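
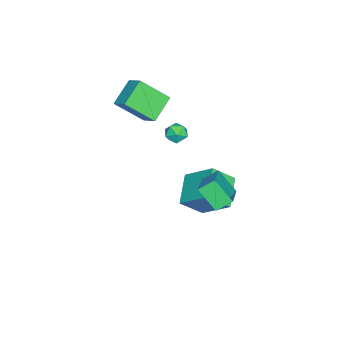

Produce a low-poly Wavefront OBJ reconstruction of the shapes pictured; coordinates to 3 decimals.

v -2.547 -3.008 2.787
v -3.828 -2.68 3.595
v -2.993 -1.666 1.533
v -4.275 -1.338 2.341
v -1.965 -2.242 3.399
v -3.247 -1.914 4.207
v -2.412 -0.9 2.145
v -3.693 -0.572 2.953
v -2.264 0.718 2.076
v -1.898 0.668 2.587
v -1.682 0.032 1.593
v -1.316 -0.018 2.104
v -1.907 -0.238 2.116
v -2.267 0.186 2.415
v -1.313 0.514 1.765
v -1.673 0.938 2.064
v -1.311 0.542 2.395
v -1.678 0.077 2.612
v -1.902 0.623 1.568
v -2.269 0.158 1.785
v -0.144 2.906 1.406
v 1.564 3.24 2.263
v 0.165 3.864 0.418
v 1.873 4.197 1.275
v 0.247 2.243 0.885
v 1.955 2.576 1.742
v 0.556 3.2 -0.103
v 2.264 3.534 0.754
v -3.392 1.422 -2.893
v -3.073 2.886 -1.709
v -1.799 1.667 -3.625
v -1.48 3.131 -2.441
v -2.78 0.469 -1.879
v -2.461 1.933 -0.695
v -1.187 0.714 -2.611
v -0.868 2.178 -1.427
f 2 4 1
f 5 2 1
f 1 4 3
f 3 5 1
f 2 8 4
f 6 2 5
f 6 8 2
f 4 8 3
f 7 5 3
f 3 8 7
f 7 6 5
f 8 6 7
f 9 20 14
f 9 14 10
f 9 10 16
f 9 16 19
f 9 19 20
f 10 14 18
f 14 20 13
f 20 19 11
f 19 16 15
f 16 10 17
f 12 18 13
f 12 13 11
f 12 11 15
f 12 15 17
f 12 17 18
f 13 18 14
f 11 13 20
f 15 11 19
f 17 15 16
f 18 17 10
f 22 24 21
f 25 22 21
f 21 24 23
f 23 25 21
f 22 28 24
f 26 22 25
f 26 28 22
f 24 28 23
f 27 25 23
f 23 28 27
f 27 26 25
f 28 26 27
f 30 32 29
f 33 30 29
f 29 32 31
f 31 33 29
f 30 36 32
f 34 30 33
f 34 36 30
f 32 36 31
f 35 33 31
f 31 36 35
f 35 34 33
f 36 34 35



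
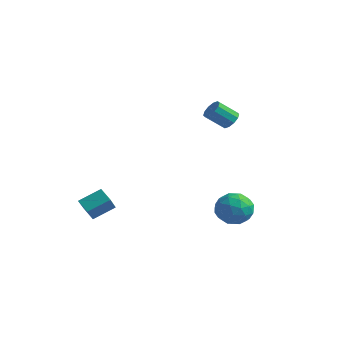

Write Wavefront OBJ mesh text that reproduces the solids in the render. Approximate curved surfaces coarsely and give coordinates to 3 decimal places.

v 0.843 1.471 1.261
v 1.331 1.142 1.305
v 0.745 0.38 2.104
v 0.257 0.709 2.059
v 1.345 1.401 1.562
v 0.759 0.638 2.361
v 1.168 1.686 1.704
v 0.582 0.924 2.503
v 0.866 1.889 1.676
v 0.28 1.127 2.475
v 0.556 1.933 1.49
v -0.03 1.17 2.289
v 0.355 1.8 1.216
v -0.231 1.038 2.015
v 0.341 1.542 0.959
v -0.245 0.779 1.758
v 0.518 1.256 0.817
v -0.068 0.494 1.616
v 0.82 1.053 0.845
v 0.234 0.291 1.644
v 1.13 1.01 1.031
v 0.544 0.247 1.83
v 2.221 -0.719 -2.787
v 2.764 0.117 -2.947
v 3.276 -1.577 -3.693
v 3.819 -0.741 -3.853
v 3.789 -1.155 -2.932
v 3.137 -0.625 -2.373
v 2.903 -0.835 -4.267
v 2.251 -0.305 -3.708
v 3.185 0.045 -3.862
v 3.733 -0.152 -3.037
v 2.307 -1.308 -3.603
v 2.855 -1.505 -2.778
v 2.4 -0.226 -2.788
v 3.64 -1.234 -3.852
v 3.622 -1.478 -3.311
v 3.941 -0.986 -3.405
v 2.619 -0.662 -2.45
v 2.938 -0.17 -2.544
v 3.54 -0.918 -2.536
v 3.102 -1.29 -4.096
v 3.421 -0.798 -4.19
v 2.099 -0.474 -3.235
v 2.418 0.018 -3.329
v 2.5 -0.542 -4.104
v 2.967 0.223 -3.419
v 3.587 -0.281 -3.951
v 3.049 -0.336 -4.195
v 2.665 -0.025 -3.866
v 3.288 0.107 -2.935
v 3.908 -0.397 -3.467
v 3.891 -0.64 -2.926
v 3.508 -0.329 -2.597
v 3.536 0.065 -3.472
v 2.132 -1.063 -3.173
v 2.752 -1.567 -3.705
v 2.532 -1.131 -4.043
v 2.149 -0.82 -3.714
v 2.453 -1.179 -2.689
v 3.073 -1.683 -3.221
v 3.375 -1.435 -2.774
v 2.991 -1.124 -2.445
v 2.504 -1.525 -3.168
v -3.349 -3.775 -4.967
v -4.023 -3.725 -4.467
v -2.805 -2.766 -4.332
v -3.479 -2.717 -3.833
v -2.641 -4.823 -3.907
v -3.315 -4.774 -3.408
v -2.097 -3.815 -3.273
v -2.771 -3.765 -2.773
f 2 1 5
f 2 5 3
f 3 5 6
f 3 6 4
f 5 1 7
f 5 7 6
f 6 7 8
f 6 8 4
f 7 1 9
f 7 9 8
f 8 9 10
f 8 10 4
f 9 1 11
f 9 11 10
f 10 11 12
f 10 12 4
f 11 1 13
f 11 13 12
f 12 13 14
f 12 14 4
f 13 1 15
f 13 15 14
f 14 15 16
f 14 16 4
f 15 1 17
f 15 17 16
f 16 17 18
f 16 18 4
f 17 1 19
f 17 19 18
f 18 19 20
f 18 20 4
f 19 1 21
f 19 21 20
f 20 21 22
f 20 22 4
f 21 1 2
f 21 2 22
f 22 2 3
f 22 3 4
f 23 60 39
f 60 34 63
f 39 63 28
f 60 63 39
f 23 39 35
f 39 28 40
f 35 40 24
f 39 40 35
f 23 35 44
f 35 24 45
f 44 45 30
f 35 45 44
f 23 44 56
f 44 30 59
f 56 59 33
f 44 59 56
f 23 56 60
f 56 33 64
f 60 64 34
f 56 64 60
f 24 40 51
f 40 28 54
f 51 54 32
f 40 54 51
f 28 63 41
f 63 34 62
f 41 62 27
f 63 62 41
f 34 64 61
f 64 33 57
f 61 57 25
f 64 57 61
f 33 59 58
f 59 30 46
f 58 46 29
f 59 46 58
f 30 45 50
f 45 24 47
f 50 47 31
f 45 47 50
f 26 52 38
f 52 32 53
f 38 53 27
f 52 53 38
f 26 38 36
f 38 27 37
f 36 37 25
f 38 37 36
f 26 36 43
f 36 25 42
f 43 42 29
f 36 42 43
f 26 43 48
f 43 29 49
f 48 49 31
f 43 49 48
f 26 48 52
f 48 31 55
f 52 55 32
f 48 55 52
f 27 53 41
f 53 32 54
f 41 54 28
f 53 54 41
f 25 37 61
f 37 27 62
f 61 62 34
f 37 62 61
f 29 42 58
f 42 25 57
f 58 57 33
f 42 57 58
f 31 49 50
f 49 29 46
f 50 46 30
f 49 46 50
f 32 55 51
f 55 31 47
f 51 47 24
f 55 47 51
f 66 68 65
f 69 66 65
f 65 68 67
f 67 69 65
f 66 72 68
f 70 66 69
f 70 72 66
f 68 72 67
f 71 69 67
f 67 72 71
f 71 70 69
f 72 70 71



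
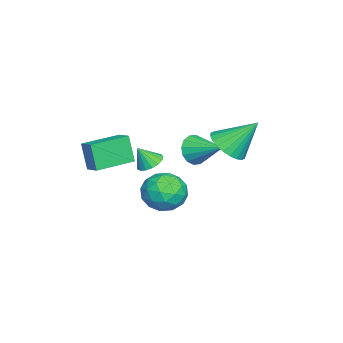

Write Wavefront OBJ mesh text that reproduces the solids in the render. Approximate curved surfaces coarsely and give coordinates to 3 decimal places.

v 0.014 2.724 0.985
v 0.661 2.175 1.569
v -0.214 4.016 2.455
v 0.915 2.427 1.386
v 1.032 2.725 1.142
v 0.993 3.022 0.875
v 0.806 3.274 0.624
v 0.498 3.442 0.428
v 0.116 3.501 0.317
v -0.281 3.441 0.308
v -0.634 3.272 0.402
v -0.888 3.02 0.585
v -1.004 2.723 0.829
v -0.966 2.425 1.096
v -0.778 2.173 1.347
v -0.47 2.005 1.543
v -0.088 1.946 1.654
v 0.309 2.006 1.663
v -2.316 0.747 -0.693
v -1.794 0.811 -1.386
v -1.584 2.193 -0.007
v -2.161 1.048 -1.494
v -2.569 1.205 -1.388
v -2.91 1.239 -1.096
v -3.092 1.141 -0.695
v -3.066 0.937 -0.294
v -2.838 0.683 -0
v -2.471 0.446 0.108
v -2.063 0.289 0.002
v -1.722 0.255 -0.29
v -1.54 0.353 -0.691
v -1.566 0.557 -1.091
v 2.353 -1.291 0.827
v 2.038 -1.627 2.17
v 2.877 -0.733 1.09
v 2.562 -1.068 2.433
v 3.738 -2.592 0.827
v 3.423 -2.927 2.17
v 4.262 -2.033 1.09
v 3.947 -2.369 2.433
v -0.209 0.782 -1.914
v 0.794 0.833 -1.384
v 0.246 -0.853 -2.616
v 1.249 -0.802 -2.086
v 0.294 -0.932 -1.485
v 0.013 0.079 -1.05
v 1.027 -0.099 -2.95
v 0.746 0.912 -2.515
v 1.558 0.289 -2.024
v 1.105 -0.226 -1.118
v -0.065 0.206 -2.882
v -0.518 -0.309 -1.976
v 0.253 0.952 -1.587
v 0.787 -0.972 -2.413
v 0.226 -1.048 -2.059
v 0.816 -1.018 -1.748
v -0.206 0.508 -1.391
v 0.383 0.538 -1.08
v 0.089 -0.499 -1.139
v 0.657 -0.558 -2.92
v 1.246 -0.528 -2.609
v 0.224 0.998 -2.252
v 0.814 1.028 -1.941
v 0.951 0.479 -2.861
v 1.291 0.661 -1.652
v 1.558 -0.3 -2.064
v 1.428 0.113 -2.572
v 1.263 0.707 -2.317
v 1.025 0.359 -1.119
v 1.292 -0.603 -1.532
v 0.731 -0.679 -1.179
v 0.566 -0.084 -0.924
v 1.474 0.039 -1.496
v -0.252 0.583 -2.468
v 0.015 -0.379 -2.881
v 0.474 0.064 -3.076
v 0.309 0.659 -2.821
v -0.518 0.28 -1.936
v -0.251 -0.681 -2.348
v -0.223 -0.727 -1.683
v -0.388 -0.133 -1.428
v -0.434 -0.059 -2.504
v -1.73 -1.204 -1.436
v -1.086 -0.929 -1.432
v -1.51 -1.736 -0.464
v -1.271 -0.704 -1.266
v -1.56 -0.593 -1.14
v -1.889 -0.622 -1.081
v -2.181 -0.784 -1.104
v -2.37 -1.043 -1.203
v -2.412 -1.338 -1.355
v -2.298 -1.603 -1.526
v -2.054 -1.776 -1.676
v -1.736 -1.818 -1.771
v -1.416 -1.72 -1.79
v -1.169 -1.503 -1.727
v -1.049 -1.218 -1.598
f 2 1 4
f 2 4 3
f 4 1 5
f 4 5 3
f 5 1 6
f 5 6 3
f 6 1 7
f 6 7 3
f 7 1 8
f 7 8 3
f 8 1 9
f 8 9 3
f 9 1 10
f 9 10 3
f 10 1 11
f 10 11 3
f 11 1 12
f 11 12 3
f 12 1 13
f 12 13 3
f 13 1 14
f 13 14 3
f 14 1 15
f 14 15 3
f 15 1 16
f 15 16 3
f 16 1 17
f 16 17 3
f 17 1 18
f 17 18 3
f 18 1 2
f 18 2 3
f 20 19 22
f 20 22 21
f 22 19 23
f 22 23 21
f 23 19 24
f 23 24 21
f 24 19 25
f 24 25 21
f 25 19 26
f 25 26 21
f 26 19 27
f 26 27 21
f 27 19 28
f 27 28 21
f 28 19 29
f 28 29 21
f 29 19 30
f 29 30 21
f 30 19 31
f 30 31 21
f 31 19 32
f 31 32 21
f 32 19 20
f 32 20 21
f 34 36 33
f 37 34 33
f 33 36 35
f 35 37 33
f 34 40 36
f 38 34 37
f 38 40 34
f 36 40 35
f 39 37 35
f 35 40 39
f 39 38 37
f 40 38 39
f 41 78 57
f 78 52 81
f 57 81 46
f 78 81 57
f 41 57 53
f 57 46 58
f 53 58 42
f 57 58 53
f 41 53 62
f 53 42 63
f 62 63 48
f 53 63 62
f 41 62 74
f 62 48 77
f 74 77 51
f 62 77 74
f 41 74 78
f 74 51 82
f 78 82 52
f 74 82 78
f 42 58 69
f 58 46 72
f 69 72 50
f 58 72 69
f 46 81 59
f 81 52 80
f 59 80 45
f 81 80 59
f 52 82 79
f 82 51 75
f 79 75 43
f 82 75 79
f 51 77 76
f 77 48 64
f 76 64 47
f 77 64 76
f 48 63 68
f 63 42 65
f 68 65 49
f 63 65 68
f 44 70 56
f 70 50 71
f 56 71 45
f 70 71 56
f 44 56 54
f 56 45 55
f 54 55 43
f 56 55 54
f 44 54 61
f 54 43 60
f 61 60 47
f 54 60 61
f 44 61 66
f 61 47 67
f 66 67 49
f 61 67 66
f 44 66 70
f 66 49 73
f 70 73 50
f 66 73 70
f 45 71 59
f 71 50 72
f 59 72 46
f 71 72 59
f 43 55 79
f 55 45 80
f 79 80 52
f 55 80 79
f 47 60 76
f 60 43 75
f 76 75 51
f 60 75 76
f 49 67 68
f 67 47 64
f 68 64 48
f 67 64 68
f 50 73 69
f 73 49 65
f 69 65 42
f 73 65 69
f 84 83 86
f 84 86 85
f 86 83 87
f 86 87 85
f 87 83 88
f 87 88 85
f 88 83 89
f 88 89 85
f 89 83 90
f 89 90 85
f 90 83 91
f 90 91 85
f 91 83 92
f 91 92 85
f 92 83 93
f 92 93 85
f 93 83 94
f 93 94 85
f 94 83 95
f 94 95 85
f 95 83 96
f 95 96 85
f 96 83 97
f 96 97 85
f 97 83 84
f 97 84 85



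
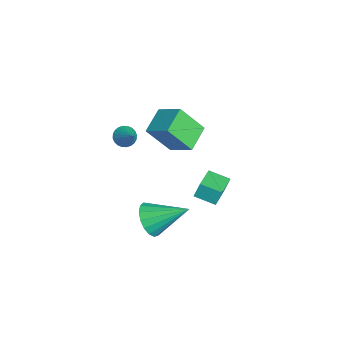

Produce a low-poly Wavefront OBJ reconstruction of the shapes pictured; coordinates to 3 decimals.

v -3.949 2.082 -1.292
v -4.034 0.836 0.346
v -2.899 3.016 -0.526
v -2.985 1.769 1.112
v -2.735 1.211 -1.892
v -2.821 -0.036 -0.254
v -1.686 2.144 -1.126
v -1.771 0.898 0.512
v 0.159 2.341 -2.152
v 0.068 2.672 -1.331
v 0.721 3.335 -2.489
v 0.629 3.666 -1.668
v 1.771 1.594 -1.672
v 1.679 1.925 -0.851
v 2.332 2.588 -2.009
v 2.241 2.919 -1.188
v -3.602 -1.004 -1.212
v -3.176 -0.985 -1.715
v -2.598 -0.696 -0.348
v -3.256 -0.741 -1.708
v -3.389 -0.536 -1.626
v -3.555 -0.403 -1.481
v -3.728 -0.361 -1.294
v -3.881 -0.417 -1.096
v -3.993 -0.562 -0.914
v -4.045 -0.775 -0.778
v -4.029 -1.022 -0.709
v -3.949 -1.266 -0.715
v -3.816 -1.471 -0.797
v -3.65 -1.604 -0.943
v -3.477 -1.646 -1.129
v -3.323 -1.59 -1.328
v -3.212 -1.445 -1.509
v -3.16 -1.232 -1.645
v 3.298 -0.827 -1.714
v 4.193 -1.261 -1.487
v 3.902 0.987 -0.626
v 4.277 -1.034 -1.912
v 4.137 -0.76 -2.291
v 3.804 -0.502 -2.537
v 3.356 -0.318 -2.596
v 2.894 -0.251 -2.452
v 2.525 -0.315 -2.139
v 2.333 -0.497 -1.729
v 2.362 -0.755 -1.315
v 2.606 -1.029 -0.993
v 3.008 -1.257 -0.836
v 3.477 -1.387 -0.88
v 3.904 -1.388 -1.115
f 2 4 1
f 5 2 1
f 1 4 3
f 3 5 1
f 2 8 4
f 6 2 5
f 6 8 2
f 4 8 3
f 7 5 3
f 3 8 7
f 7 6 5
f 8 6 7
f 10 12 9
f 13 10 9
f 9 12 11
f 11 13 9
f 10 16 12
f 14 10 13
f 14 16 10
f 12 16 11
f 15 13 11
f 11 16 15
f 15 14 13
f 16 14 15
f 18 17 20
f 18 20 19
f 20 17 21
f 20 21 19
f 21 17 22
f 21 22 19
f 22 17 23
f 22 23 19
f 23 17 24
f 23 24 19
f 24 17 25
f 24 25 19
f 25 17 26
f 25 26 19
f 26 17 27
f 26 27 19
f 27 17 28
f 27 28 19
f 28 17 29
f 28 29 19
f 29 17 30
f 29 30 19
f 30 17 31
f 30 31 19
f 31 17 32
f 31 32 19
f 32 17 33
f 32 33 19
f 33 17 34
f 33 34 19
f 34 17 18
f 34 18 19
f 36 35 38
f 36 38 37
f 38 35 39
f 38 39 37
f 39 35 40
f 39 40 37
f 40 35 41
f 40 41 37
f 41 35 42
f 41 42 37
f 42 35 43
f 42 43 37
f 43 35 44
f 43 44 37
f 44 35 45
f 44 45 37
f 45 35 46
f 45 46 37
f 46 35 47
f 46 47 37
f 47 35 48
f 47 48 37
f 48 35 49
f 48 49 37
f 49 35 36
f 49 36 37



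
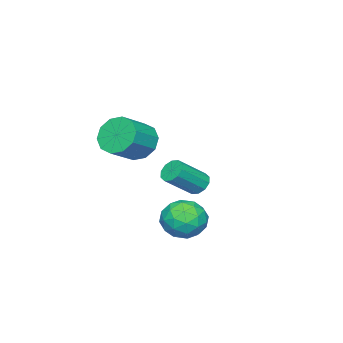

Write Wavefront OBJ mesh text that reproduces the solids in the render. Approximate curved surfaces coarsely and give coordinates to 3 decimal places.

v -3.314 -2.231 -3.478
v -2.904 -2.325 -3.986
v -1.636 -2.942 -2.851
v -2.046 -2.849 -2.342
v -2.846 -1.946 -3.845
v -1.578 -2.564 -2.71
v -2.966 -1.677 -3.564
v -1.699 -2.294 -2.429
v -3.22 -1.619 -3.25
v -1.952 -2.237 -2.114
v -3.509 -1.795 -3.022
v -2.242 -2.413 -1.887
v -3.724 -2.138 -2.969
v -2.456 -2.755 -1.834
v -3.782 -2.516 -3.11
v -2.514 -3.134 -1.975
v -3.661 -2.786 -3.391
v -2.394 -3.403 -2.256
v -3.408 -2.843 -3.706
v -2.14 -3.461 -2.57
v -3.118 -2.667 -3.933
v -1.851 -3.285 -2.798
v 0.699 0.083 -2.746
v 1.608 -0.336 -3.213
v -0.288 -0.564 -4.087
v 0.621 -0.983 -4.554
v 0.237 -1.41 -3.611
v 0.847 -1.01 -2.782
v 0.473 0.11 -4.518
v 1.083 0.51 -3.689
v 1.468 -0.319 -4.308
v 1.322 -1.259 -3.747
v -0.002 0.359 -3.553
v -0.148 -0.581 -2.992
v 1.24 -0.069 -2.862
v 0.08 -0.831 -4.438
v -0.145 -1.082 -3.884
v 0.389 -1.328 -4.158
v 0.793 -0.466 -2.609
v 1.327 -0.712 -2.883
v 0.522 -1.344 -3.117
v -0.007 -0.188 -4.417
v 0.527 -0.434 -4.691
v 0.931 0.428 -3.142
v 1.465 0.182 -3.416
v 0.798 0.444 -4.183
v 1.692 -0.306 -3.779
v 1.112 -0.686 -4.568
v 1.025 -0.044 -4.547
v 1.383 0.191 -4.06
v 1.606 -0.858 -3.45
v 1.027 -1.239 -4.238
v 0.801 -1.49 -3.684
v 1.159 -1.255 -3.197
v 1.524 -0.848 -4.093
v 0.293 0.339 -3.062
v -0.286 -0.042 -3.85
v 0.161 0.355 -4.103
v 0.519 0.59 -3.616
v 0.208 -0.214 -2.732
v -0.372 -0.594 -3.521
v -0.063 -1.091 -3.24
v 0.295 -0.856 -2.753
v -0.204 -0.052 -3.207
v 1.437 -2.188 0.771
v 1.965 -2.113 -0.087
v 3.29 -2.316 0.711
v 2.763 -2.392 1.569
v 1.907 -1.54 0.155
v 3.233 -1.744 0.953
v 1.67 -1.215 0.633
v 2.996 -1.419 1.43
v 1.344 -1.262 1.163
v 2.669 -1.465 1.96
v 1.054 -1.662 1.544
v 2.379 -1.866 2.341
v 0.91 -2.264 1.629
v 2.235 -2.467 2.427
v 0.967 -2.836 1.387
v 2.293 -3.04 2.185
v 1.204 -3.161 0.91
v 2.53 -3.365 1.707
v 1.531 -3.115 0.38
v 2.856 -3.318 1.177
v 1.821 -2.714 -0.001
v 3.146 -2.918 0.796
f 2 1 5
f 2 5 3
f 3 5 6
f 3 6 4
f 5 1 7
f 5 7 6
f 6 7 8
f 6 8 4
f 7 1 9
f 7 9 8
f 8 9 10
f 8 10 4
f 9 1 11
f 9 11 10
f 10 11 12
f 10 12 4
f 11 1 13
f 11 13 12
f 12 13 14
f 12 14 4
f 13 1 15
f 13 15 14
f 14 15 16
f 14 16 4
f 15 1 17
f 15 17 16
f 16 17 18
f 16 18 4
f 17 1 19
f 17 19 18
f 18 19 20
f 18 20 4
f 19 1 21
f 19 21 20
f 20 21 22
f 20 22 4
f 21 1 2
f 21 2 22
f 22 2 3
f 22 3 4
f 23 60 39
f 60 34 63
f 39 63 28
f 60 63 39
f 23 39 35
f 39 28 40
f 35 40 24
f 39 40 35
f 23 35 44
f 35 24 45
f 44 45 30
f 35 45 44
f 23 44 56
f 44 30 59
f 56 59 33
f 44 59 56
f 23 56 60
f 56 33 64
f 60 64 34
f 56 64 60
f 24 40 51
f 40 28 54
f 51 54 32
f 40 54 51
f 28 63 41
f 63 34 62
f 41 62 27
f 63 62 41
f 34 64 61
f 64 33 57
f 61 57 25
f 64 57 61
f 33 59 58
f 59 30 46
f 58 46 29
f 59 46 58
f 30 45 50
f 45 24 47
f 50 47 31
f 45 47 50
f 26 52 38
f 52 32 53
f 38 53 27
f 52 53 38
f 26 38 36
f 38 27 37
f 36 37 25
f 38 37 36
f 26 36 43
f 36 25 42
f 43 42 29
f 36 42 43
f 26 43 48
f 43 29 49
f 48 49 31
f 43 49 48
f 26 48 52
f 48 31 55
f 52 55 32
f 48 55 52
f 27 53 41
f 53 32 54
f 41 54 28
f 53 54 41
f 25 37 61
f 37 27 62
f 61 62 34
f 37 62 61
f 29 42 58
f 42 25 57
f 58 57 33
f 42 57 58
f 31 49 50
f 49 29 46
f 50 46 30
f 49 46 50
f 32 55 51
f 55 31 47
f 51 47 24
f 55 47 51
f 66 65 69
f 66 69 67
f 67 69 70
f 67 70 68
f 69 65 71
f 69 71 70
f 70 71 72
f 70 72 68
f 71 65 73
f 71 73 72
f 72 73 74
f 72 74 68
f 73 65 75
f 73 75 74
f 74 75 76
f 74 76 68
f 75 65 77
f 75 77 76
f 76 77 78
f 76 78 68
f 77 65 79
f 77 79 78
f 78 79 80
f 78 80 68
f 79 65 81
f 79 81 80
f 80 81 82
f 80 82 68
f 81 65 83
f 81 83 82
f 82 83 84
f 82 84 68
f 83 65 85
f 83 85 84
f 84 85 86
f 84 86 68
f 85 65 66
f 85 66 86
f 86 66 67
f 86 67 68



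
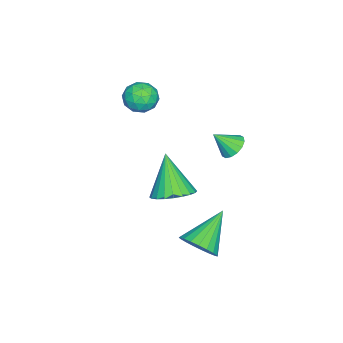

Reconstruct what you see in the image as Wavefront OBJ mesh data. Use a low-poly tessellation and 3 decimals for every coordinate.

v 2.326 -0.198 -1.467
v 3.058 0.102 -0.997
v 1.534 -0.822 0.167
v 2.846 0.392 -0.989
v 2.555 0.592 -1.054
v 2.229 0.672 -1.181
v 1.918 0.619 -1.352
v 1.669 0.442 -1.541
v 1.52 0.168 -1.718
v 1.494 -0.162 -1.857
v 1.594 -0.498 -1.937
v 1.806 -0.787 -1.945
v 2.097 -0.987 -1.88
v 2.423 -1.067 -1.752
v 2.734 -1.014 -1.581
v 2.983 -0.837 -1.392
v 3.132 -0.563 -1.215
v 3.159 -0.233 -1.076
v -0.115 -1.869 1.635
v 0.625 -1.834 1.834
v -0.245 -2.906 2.306
v 0.495 -2.871 2.505
v -0 -2.35 2.775
v 0.08 -1.709 2.36
v 0.3 -3.031 1.78
v 0.38 -2.39 1.365
v 0.882 -2.551 1.923
v 0.696 -2.131 2.538
v -0.316 -2.609 1.602
v -0.502 -2.189 2.217
v 0.266 -1.76 1.676
v 0.114 -2.98 2.464
v -0.178 -2.674 2.623
v 0.258 -2.653 2.74
v -0.054 -1.687 1.985
v 0.381 -1.666 2.102
v 0.014 -1.97 2.655
v -0.001 -3.074 2.038
v 0.434 -3.053 2.155
v 0.122 -2.087 1.4
v 0.558 -2.066 1.517
v 0.366 -2.77 1.485
v 0.852 -2.161 1.845
v 0.776 -2.771 2.239
v 0.661 -2.865 1.813
v 0.708 -2.488 1.57
v 0.744 -1.914 2.207
v 0.667 -2.524 2.601
v 0.376 -2.218 2.759
v 0.423 -1.841 2.516
v 0.894 -2.336 2.259
v -0.287 -2.216 1.539
v -0.364 -2.826 1.933
v -0.043 -2.899 1.624
v 0.004 -2.522 1.381
v -0.396 -1.969 1.901
v -0.472 -2.579 2.295
v -0.328 -2.252 2.57
v -0.281 -1.875 2.327
v -0.514 -2.404 1.881
v 4.22 1.528 -2.481
v 4.709 2.044 -2.032
v 2.76 1.972 -1.399
v 4.588 2.256 -2.282
v 4.405 2.343 -2.566
v 4.189 2.289 -2.835
v 3.978 2.103 -3.043
v 3.81 1.818 -3.154
v 3.712 1.483 -3.148
v 3.702 1.155 -3.027
v 3.782 0.892 -2.811
v 3.937 0.739 -2.539
v 4.141 0.723 -2.256
v 4.359 0.845 -2.012
v 4.553 1.086 -1.849
v 4.689 1.403 -1.795
v 4.744 1.742 -1.86
v 2.728 2.302 2.47
v 3.232 2.209 2.179
v 3.032 1.638 3.21
v 3.291 2.444 2.366
v 3.198 2.641 2.58
v 2.98 2.747 2.765
v 2.694 2.733 2.871
v 2.417 2.605 2.87
v 2.223 2.395 2.761
v 2.165 2.161 2.575
v 2.257 1.964 2.36
v 2.476 1.858 2.175
v 2.762 1.871 2.069
v 3.039 2 2.07
f 2 1 4
f 2 4 3
f 4 1 5
f 4 5 3
f 5 1 6
f 5 6 3
f 6 1 7
f 6 7 3
f 7 1 8
f 7 8 3
f 8 1 9
f 8 9 3
f 9 1 10
f 9 10 3
f 10 1 11
f 10 11 3
f 11 1 12
f 11 12 3
f 12 1 13
f 12 13 3
f 13 1 14
f 13 14 3
f 14 1 15
f 14 15 3
f 15 1 16
f 15 16 3
f 16 1 17
f 16 17 3
f 17 1 18
f 17 18 3
f 18 1 2
f 18 2 3
f 19 56 35
f 56 30 59
f 35 59 24
f 56 59 35
f 19 35 31
f 35 24 36
f 31 36 20
f 35 36 31
f 19 31 40
f 31 20 41
f 40 41 26
f 31 41 40
f 19 40 52
f 40 26 55
f 52 55 29
f 40 55 52
f 19 52 56
f 52 29 60
f 56 60 30
f 52 60 56
f 20 36 47
f 36 24 50
f 47 50 28
f 36 50 47
f 24 59 37
f 59 30 58
f 37 58 23
f 59 58 37
f 30 60 57
f 60 29 53
f 57 53 21
f 60 53 57
f 29 55 54
f 55 26 42
f 54 42 25
f 55 42 54
f 26 41 46
f 41 20 43
f 46 43 27
f 41 43 46
f 22 48 34
f 48 28 49
f 34 49 23
f 48 49 34
f 22 34 32
f 34 23 33
f 32 33 21
f 34 33 32
f 22 32 39
f 32 21 38
f 39 38 25
f 32 38 39
f 22 39 44
f 39 25 45
f 44 45 27
f 39 45 44
f 22 44 48
f 44 27 51
f 48 51 28
f 44 51 48
f 23 49 37
f 49 28 50
f 37 50 24
f 49 50 37
f 21 33 57
f 33 23 58
f 57 58 30
f 33 58 57
f 25 38 54
f 38 21 53
f 54 53 29
f 38 53 54
f 27 45 46
f 45 25 42
f 46 42 26
f 45 42 46
f 28 51 47
f 51 27 43
f 47 43 20
f 51 43 47
f 62 61 64
f 62 64 63
f 64 61 65
f 64 65 63
f 65 61 66
f 65 66 63
f 66 61 67
f 66 67 63
f 67 61 68
f 67 68 63
f 68 61 69
f 68 69 63
f 69 61 70
f 69 70 63
f 70 61 71
f 70 71 63
f 71 61 72
f 71 72 63
f 72 61 73
f 72 73 63
f 73 61 74
f 73 74 63
f 74 61 75
f 74 75 63
f 75 61 76
f 75 76 63
f 76 61 77
f 76 77 63
f 77 61 62
f 77 62 63
f 79 78 81
f 79 81 80
f 81 78 82
f 81 82 80
f 82 78 83
f 82 83 80
f 83 78 84
f 83 84 80
f 84 78 85
f 84 85 80
f 85 78 86
f 85 86 80
f 86 78 87
f 86 87 80
f 87 78 88
f 87 88 80
f 88 78 89
f 88 89 80
f 89 78 90
f 89 90 80
f 90 78 91
f 90 91 80
f 91 78 79
f 91 79 80



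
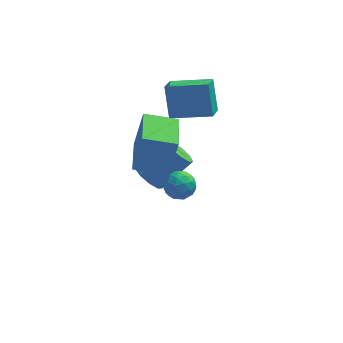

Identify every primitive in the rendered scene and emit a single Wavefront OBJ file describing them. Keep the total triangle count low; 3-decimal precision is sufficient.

v -0.993 1.435 0.323
v -1.187 2.226 1.827
v -0.746 2.36 -0.132
v -0.94 3.151 1.372
v 0.9 1.129 0.728
v 0.706 1.92 2.232
v 1.147 2.054 0.273
v 0.953 2.845 1.777
v -1.929 1.638 -4.212
v -1.422 1.832 -4.841
v -0.025 2.476 -3.516
v -0.531 2.282 -2.888
v -1.75 2.277 -4.711
v -0.353 2.921 -3.387
v -2.162 2.423 -4.348
v -0.765 3.067 -3.024
v -2.464 2.202 -3.921
v -1.067 2.846 -2.597
v -2.516 1.716 -3.631
v -1.119 2.361 -2.307
v -2.293 1.195 -3.612
v -0.896 1.839 -2.288
v -1.899 0.88 -3.874
v -0.502 1.524 -2.55
v -1.52 0.92 -4.295
v -0.122 1.565 -2.97
v -1.331 1.296 -4.676
v 0.066 1.94 -3.352
v -2.604 -1.444 -0.463
v -2.179 -1.21 1.446
v -2.543 0.658 -0.734
v -2.118 0.892 1.176
v -1.062 -1.532 -0.796
v -0.637 -1.298 1.114
v -1.001 0.57 -1.066
v -0.576 0.804 0.843
v -0.871 -2.762 0.504
v -0.44 -2.926 -0.083
v -0.82 -3.914 0.863
v -0.389 -4.078 0.276
v -0.122 -3.652 0.828
v -0.153 -2.94 0.606
v -1.107 -3.9 0.174
v -1.138 -3.188 -0.048
v -0.586 -3.629 -0.287
v 0.023 -3.476 0.117
v -1.283 -3.364 0.663
v -0.674 -3.211 1.067
v -0.66 -2.743 0.179
v -0.6 -4.097 0.601
v -0.443 -3.847 0.925
v -0.189 -3.943 0.58
v -0.492 -2.751 0.584
v -0.238 -2.847 0.239
v -0.051 -3.274 0.774
v -1.022 -3.993 0.541
v -0.768 -4.089 0.196
v -1.071 -2.897 0.2
v -0.817 -2.993 -0.145
v -1.209 -3.566 0.006
v -0.492 -3.252 -0.286
v -0.462 -3.93 -0.075
v -0.884 -3.825 -0.135
v -0.903 -3.406 -0.265
v -0.135 -3.162 -0.048
v -0.104 -3.84 0.163
v 0.053 -3.589 0.487
v 0.034 -3.171 0.357
v -0.22 -3.576 -0.168
v -1.156 -3 0.617
v -1.125 -3.678 0.828
v -1.294 -3.669 0.423
v -1.313 -3.251 0.293
v -0.798 -2.91 0.855
v -0.768 -3.588 1.066
v -0.357 -3.434 1.045
v -0.376 -3.015 0.915
v -1.04 -3.264 0.948
f 2 4 1
f 5 2 1
f 1 4 3
f 3 5 1
f 2 8 4
f 6 2 5
f 6 8 2
f 4 8 3
f 7 5 3
f 3 8 7
f 7 6 5
f 8 6 7
f 10 9 13
f 10 13 11
f 11 13 14
f 11 14 12
f 13 9 15
f 13 15 14
f 14 15 16
f 14 16 12
f 15 9 17
f 15 17 16
f 16 17 18
f 16 18 12
f 17 9 19
f 17 19 18
f 18 19 20
f 18 20 12
f 19 9 21
f 19 21 20
f 20 21 22
f 20 22 12
f 21 9 23
f 21 23 22
f 22 23 24
f 22 24 12
f 23 9 25
f 23 25 24
f 24 25 26
f 24 26 12
f 25 9 27
f 25 27 26
f 26 27 28
f 26 28 12
f 27 9 10
f 27 10 28
f 28 10 11
f 28 11 12
f 30 32 29
f 33 30 29
f 29 32 31
f 31 33 29
f 30 36 32
f 34 30 33
f 34 36 30
f 32 36 31
f 35 33 31
f 31 36 35
f 35 34 33
f 36 34 35
f 37 74 53
f 74 48 77
f 53 77 42
f 74 77 53
f 37 53 49
f 53 42 54
f 49 54 38
f 53 54 49
f 37 49 58
f 49 38 59
f 58 59 44
f 49 59 58
f 37 58 70
f 58 44 73
f 70 73 47
f 58 73 70
f 37 70 74
f 70 47 78
f 74 78 48
f 70 78 74
f 38 54 65
f 54 42 68
f 65 68 46
f 54 68 65
f 42 77 55
f 77 48 76
f 55 76 41
f 77 76 55
f 48 78 75
f 78 47 71
f 75 71 39
f 78 71 75
f 47 73 72
f 73 44 60
f 72 60 43
f 73 60 72
f 44 59 64
f 59 38 61
f 64 61 45
f 59 61 64
f 40 66 52
f 66 46 67
f 52 67 41
f 66 67 52
f 40 52 50
f 52 41 51
f 50 51 39
f 52 51 50
f 40 50 57
f 50 39 56
f 57 56 43
f 50 56 57
f 40 57 62
f 57 43 63
f 62 63 45
f 57 63 62
f 40 62 66
f 62 45 69
f 66 69 46
f 62 69 66
f 41 67 55
f 67 46 68
f 55 68 42
f 67 68 55
f 39 51 75
f 51 41 76
f 75 76 48
f 51 76 75
f 43 56 72
f 56 39 71
f 72 71 47
f 56 71 72
f 45 63 64
f 63 43 60
f 64 60 44
f 63 60 64
f 46 69 65
f 69 45 61
f 65 61 38
f 69 61 65



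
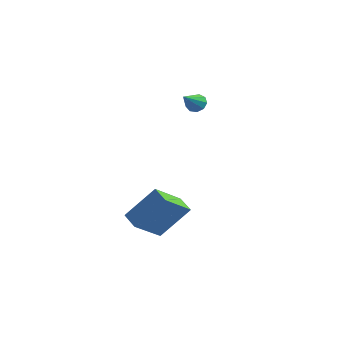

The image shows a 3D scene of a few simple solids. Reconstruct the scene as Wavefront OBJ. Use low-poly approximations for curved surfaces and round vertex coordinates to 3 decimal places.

v -2.674 1.26 2.7
v -2.362 1.508 3.05
v -2.666 0.18 3.46
v -2.711 1.564 3.133
v -3.042 1.477 3.014
v -3.201 1.289 2.748
v -3.114 1.087 2.46
v -2.821 0.966 2.284
v -2.459 0.983 2.303
v -2.198 1.129 2.508
v -2.16 1.336 2.803
v -2.831 -2.181 -3.509
v -3.214 -3.585 -2.449
v -1.832 -1.319 -2.006
v -2.215 -2.722 -0.946
v -2.025 -2.618 -3.794
v -2.408 -4.021 -2.734
v -1.026 -1.755 -2.291
v -1.409 -3.159 -1.231
f 2 1 4
f 2 4 3
f 4 1 5
f 4 5 3
f 5 1 6
f 5 6 3
f 6 1 7
f 6 7 3
f 7 1 8
f 7 8 3
f 8 1 9
f 8 9 3
f 9 1 10
f 9 10 3
f 10 1 11
f 10 11 3
f 11 1 2
f 11 2 3
f 13 15 12
f 16 13 12
f 12 15 14
f 14 16 12
f 13 19 15
f 17 13 16
f 17 19 13
f 15 19 14
f 18 16 14
f 14 19 18
f 18 17 16
f 19 17 18



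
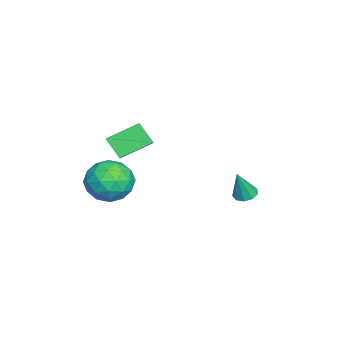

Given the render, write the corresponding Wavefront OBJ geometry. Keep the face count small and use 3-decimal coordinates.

v -1.826 -2.57 -1.892
v -0.827 -2.403 -1.268
v -2.515 -1.158 -1.166
v -1.515 -0.992 -0.542
v -1.365 -1.868 -2.818
v -0.365 -1.702 -2.194
v -2.053 -0.457 -2.092
v -1.054 -0.29 -1.468
v 1.361 4.099 -2.961
v 1.772 3.745 -3.164
v 1.779 3.761 -1.519
v 1.918 4.111 -3.121
v 1.803 4.472 -3.002
v 1.481 4.658 -2.865
v 1.103 4.583 -2.773
v 0.845 4.282 -2.769
v 0.828 3.895 -2.855
v 1.061 3.603 -2.991
v 1.434 3.544 -3.113
v 2.574 -1.002 -2.416
v 3.478 -0.519 -1.837
v 2.742 -2.581 -1.363
v 3.646 -2.098 -0.784
v 2.558 -1.674 -0.634
v 2.454 -0.699 -1.285
v 3.766 -2.401 -1.915
v 3.662 -1.426 -2.566
v 4.215 -1.384 -1.528
v 3.469 -0.935 -0.735
v 2.751 -2.165 -2.465
v 2.005 -1.716 -1.672
v 3.011 -0.622 -2.219
v 3.209 -2.478 -0.981
v 2.569 -2.229 -0.892
v 3.101 -1.945 -0.552
v 2.409 -0.727 -1.894
v 2.941 -0.444 -1.554
v 2.4 -1.123 -0.847
v 3.279 -2.656 -1.646
v 3.811 -2.373 -1.306
v 3.119 -1.155 -2.648
v 3.651 -0.871 -2.308
v 3.82 -1.977 -2.353
v 3.976 -0.847 -1.697
v 4.075 -1.775 -1.078
v 4.145 -1.953 -1.743
v 4.084 -1.379 -2.126
v 3.537 -0.583 -1.231
v 3.636 -1.511 -0.612
v 2.996 -1.262 -0.524
v 2.935 -0.688 -0.907
v 3.971 -1.091 -1.049
v 2.584 -1.589 -2.588
v 2.683 -2.517 -1.969
v 3.285 -2.412 -2.293
v 3.224 -1.838 -2.676
v 2.145 -1.325 -2.122
v 2.244 -2.253 -1.503
v 2.136 -1.721 -1.074
v 2.075 -1.147 -1.457
v 2.249 -2.009 -2.151
f 2 4 1
f 5 2 1
f 1 4 3
f 3 5 1
f 2 8 4
f 6 2 5
f 6 8 2
f 4 8 3
f 7 5 3
f 3 8 7
f 7 6 5
f 8 6 7
f 10 9 12
f 10 12 11
f 12 9 13
f 12 13 11
f 13 9 14
f 13 14 11
f 14 9 15
f 14 15 11
f 15 9 16
f 15 16 11
f 16 9 17
f 16 17 11
f 17 9 18
f 17 18 11
f 18 9 19
f 18 19 11
f 19 9 10
f 19 10 11
f 20 57 36
f 57 31 60
f 36 60 25
f 57 60 36
f 20 36 32
f 36 25 37
f 32 37 21
f 36 37 32
f 20 32 41
f 32 21 42
f 41 42 27
f 32 42 41
f 20 41 53
f 41 27 56
f 53 56 30
f 41 56 53
f 20 53 57
f 53 30 61
f 57 61 31
f 53 61 57
f 21 37 48
f 37 25 51
f 48 51 29
f 37 51 48
f 25 60 38
f 60 31 59
f 38 59 24
f 60 59 38
f 31 61 58
f 61 30 54
f 58 54 22
f 61 54 58
f 30 56 55
f 56 27 43
f 55 43 26
f 56 43 55
f 27 42 47
f 42 21 44
f 47 44 28
f 42 44 47
f 23 49 35
f 49 29 50
f 35 50 24
f 49 50 35
f 23 35 33
f 35 24 34
f 33 34 22
f 35 34 33
f 23 33 40
f 33 22 39
f 40 39 26
f 33 39 40
f 23 40 45
f 40 26 46
f 45 46 28
f 40 46 45
f 23 45 49
f 45 28 52
f 49 52 29
f 45 52 49
f 24 50 38
f 50 29 51
f 38 51 25
f 50 51 38
f 22 34 58
f 34 24 59
f 58 59 31
f 34 59 58
f 26 39 55
f 39 22 54
f 55 54 30
f 39 54 55
f 28 46 47
f 46 26 43
f 47 43 27
f 46 43 47
f 29 52 48
f 52 28 44
f 48 44 21
f 52 44 48



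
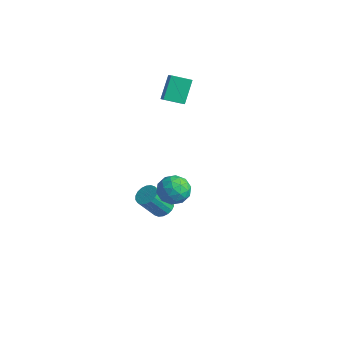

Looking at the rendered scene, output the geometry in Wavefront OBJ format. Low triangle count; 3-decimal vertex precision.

v -1.392 1.406 2.691
v -1.746 2.14 3.652
v -0.794 2.05 2.419
v -1.149 2.784 3.38
v -0.791 1.056 3.18
v -1.146 1.79 4.141
v -0.194 1.7 2.908
v -0.548 2.434 3.869
v 0.506 -0.096 -2.404
v 1.016 -0.271 -2.413
v 0.785 -0.999 -1.324
v 0.274 -0.824 -1.316
v 1.03 -0.073 -2.277
v 0.799 -0.801 -1.189
v 0.94 0.121 -2.167
v 0.709 -0.608 -1.079
v 0.763 0.271 -2.104
v 0.532 -0.457 -1.015
v 0.536 0.349 -2.1
v 0.305 -0.379 -1.011
v 0.303 0.339 -2.156
v 0.072 -0.39 -1.068
v 0.11 0.243 -2.262
v -0.122 -0.486 -1.173
v -0.005 0.079 -2.396
v -0.236 -0.649 -1.307
v -0.019 -0.119 -2.531
v -0.25 -0.847 -1.443
v 0.071 -0.312 -2.641
v -0.16 -1.041 -1.553
v 0.248 -0.463 -2.705
v 0.017 -1.191 -1.616
v 0.475 -0.541 -2.709
v 0.244 -1.269 -1.62
v 0.708 -0.53 -2.652
v 0.477 -1.259 -1.564
v 0.902 -0.434 -2.547
v 0.67 -1.163 -1.458
v 3.358 -1.628 2.154
v 3.996 -1.848 2.421
v 3.284 -2.612 1.519
v 3.922 -2.832 1.786
v 3.339 -2.8 2.218
v 3.385 -2.191 2.61
v 3.895 -2.269 1.33
v 3.941 -1.66 1.722
v 4.327 -2.244 1.912
v 3.984 -2.572 2.46
v 3.296 -1.888 1.48
v 2.953 -2.216 2.028
v 3.684 -1.651 2.343
v 3.596 -2.809 1.597
v 3.254 -2.789 1.85
v 3.629 -2.919 2.007
v 3.325 -1.853 2.454
v 3.7 -1.983 2.611
v 3.314 -2.542 2.492
v 3.58 -2.477 1.329
v 3.955 -2.607 1.486
v 3.651 -1.541 1.933
v 4.026 -1.671 2.09
v 3.966 -1.918 1.448
v 4.253 -2.014 2.201
v 4.21 -2.593 1.828
v 4.194 -2.261 1.56
v 4.221 -1.904 1.79
v 4.052 -2.207 2.523
v 4.008 -2.785 2.15
v 3.666 -2.766 2.404
v 3.693 -2.408 2.634
v 4.246 -2.44 2.224
v 3.272 -1.675 1.79
v 3.228 -2.253 1.417
v 3.587 -2.052 1.306
v 3.614 -1.694 1.536
v 3.07 -1.867 2.112
v 3.027 -2.446 1.739
v 3.059 -2.556 2.15
v 3.086 -2.199 2.38
v 3.034 -2.02 1.716
f 2 4 1
f 5 2 1
f 1 4 3
f 3 5 1
f 2 8 4
f 6 2 5
f 6 8 2
f 4 8 3
f 7 5 3
f 3 8 7
f 7 6 5
f 8 6 7
f 10 9 13
f 10 13 11
f 11 13 14
f 11 14 12
f 13 9 15
f 13 15 14
f 14 15 16
f 14 16 12
f 15 9 17
f 15 17 16
f 16 17 18
f 16 18 12
f 17 9 19
f 17 19 18
f 18 19 20
f 18 20 12
f 19 9 21
f 19 21 20
f 20 21 22
f 20 22 12
f 21 9 23
f 21 23 22
f 22 23 24
f 22 24 12
f 23 9 25
f 23 25 24
f 24 25 26
f 24 26 12
f 25 9 27
f 25 27 26
f 26 27 28
f 26 28 12
f 27 9 29
f 27 29 28
f 28 29 30
f 28 30 12
f 29 9 31
f 29 31 30
f 30 31 32
f 30 32 12
f 31 9 33
f 31 33 32
f 32 33 34
f 32 34 12
f 33 9 35
f 33 35 34
f 34 35 36
f 34 36 12
f 35 9 37
f 35 37 36
f 36 37 38
f 36 38 12
f 37 9 10
f 37 10 38
f 38 10 11
f 38 11 12
f 39 76 55
f 76 50 79
f 55 79 44
f 76 79 55
f 39 55 51
f 55 44 56
f 51 56 40
f 55 56 51
f 39 51 60
f 51 40 61
f 60 61 46
f 51 61 60
f 39 60 72
f 60 46 75
f 72 75 49
f 60 75 72
f 39 72 76
f 72 49 80
f 76 80 50
f 72 80 76
f 40 56 67
f 56 44 70
f 67 70 48
f 56 70 67
f 44 79 57
f 79 50 78
f 57 78 43
f 79 78 57
f 50 80 77
f 80 49 73
f 77 73 41
f 80 73 77
f 49 75 74
f 75 46 62
f 74 62 45
f 75 62 74
f 46 61 66
f 61 40 63
f 66 63 47
f 61 63 66
f 42 68 54
f 68 48 69
f 54 69 43
f 68 69 54
f 42 54 52
f 54 43 53
f 52 53 41
f 54 53 52
f 42 52 59
f 52 41 58
f 59 58 45
f 52 58 59
f 42 59 64
f 59 45 65
f 64 65 47
f 59 65 64
f 42 64 68
f 64 47 71
f 68 71 48
f 64 71 68
f 43 69 57
f 69 48 70
f 57 70 44
f 69 70 57
f 41 53 77
f 53 43 78
f 77 78 50
f 53 78 77
f 45 58 74
f 58 41 73
f 74 73 49
f 58 73 74
f 47 65 66
f 65 45 62
f 66 62 46
f 65 62 66
f 48 71 67
f 71 47 63
f 67 63 40
f 71 63 67



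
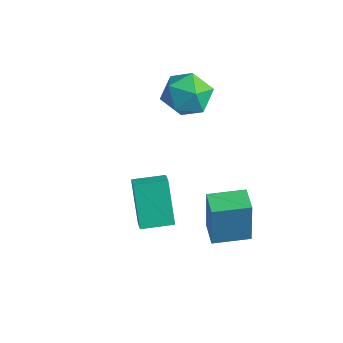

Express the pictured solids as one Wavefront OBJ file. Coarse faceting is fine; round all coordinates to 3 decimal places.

v 2.464 -0.538 -3.985
v 2.502 -0.586 -1.926
v 3.137 0.836 -3.965
v 3.175 0.788 -1.906
v 3.425 -1.008 -4.014
v 3.463 -1.056 -1.955
v 4.098 0.366 -3.994
v 4.136 0.318 -1.935
v 1.333 -3.175 -0.416
v 1.97 -3.527 0.003
v 1.918 -2.028 -0.343
v 2.555 -2.38 0.076
v 2.265 -3.54 -2.136
v 2.902 -3.892 -1.717
v 2.85 -2.393 -2.063
v 3.487 -2.745 -1.644
v -1.732 2.155 0.509
v -1.028 1.957 -0.36
v -1.372 0.483 1.18
v -0.668 0.285 0.311
v -0.39 1.049 1.104
v -0.613 2.082 0.689
v -1.787 0.358 0.131
v -2.01 1.391 -0.284
v -1.063 0.846 -0.594
v -0.199 1.274 0.007
v -2.201 1.166 0.813
v -1.337 1.594 1.414
f 2 4 1
f 5 2 1
f 1 4 3
f 3 5 1
f 2 8 4
f 6 2 5
f 6 8 2
f 4 8 3
f 7 5 3
f 3 8 7
f 7 6 5
f 8 6 7
f 10 12 9
f 13 10 9
f 9 12 11
f 11 13 9
f 10 16 12
f 14 10 13
f 14 16 10
f 12 16 11
f 15 13 11
f 11 16 15
f 15 14 13
f 16 14 15
f 17 28 22
f 17 22 18
f 17 18 24
f 17 24 27
f 17 27 28
f 18 22 26
f 22 28 21
f 28 27 19
f 27 24 23
f 24 18 25
f 20 26 21
f 20 21 19
f 20 19 23
f 20 23 25
f 20 25 26
f 21 26 22
f 19 21 28
f 23 19 27
f 25 23 24
f 26 25 18



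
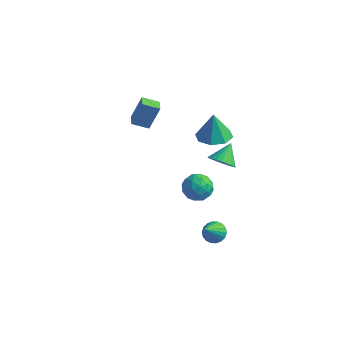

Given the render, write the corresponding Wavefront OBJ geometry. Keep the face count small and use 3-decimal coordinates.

v 0.165 0.122 -3.583
v 0.72 0.801 -3.475
v 0.82 -0.581 -2.525
v 1.375 0.098 -2.417
v 0.523 0.185 -2.201
v 0.119 0.62 -2.855
v 1.421 -0.4 -3.145
v 1.017 0.035 -3.799
v 1.497 0.478 -3.205
v 0.942 0.84 -2.621
v 0.598 -0.62 -3.379
v 0.043 -0.258 -2.795
v 0.385 0.523 -3.622
v 1.155 -0.303 -2.378
v 0.654 -0.252 -2.251
v 0.98 0.147 -2.188
v 0.032 0.417 -3.257
v 0.358 0.816 -3.194
v 0.242 0.454 -2.445
v 1.182 -0.596 -2.806
v 1.508 -0.197 -2.743
v 0.56 0.073 -3.812
v 0.886 0.472 -3.749
v 1.298 -0.234 -3.555
v 1.168 0.732 -3.4
v 1.553 0.319 -2.778
v 1.58 0.026 -3.206
v 1.342 0.282 -3.59
v 0.842 0.945 -3.057
v 1.226 0.532 -2.435
v 0.726 0.583 -2.307
v 0.488 0.839 -2.692
v 1.298 0.755 -2.898
v 0.314 -0.312 -3.565
v 0.698 -0.725 -2.943
v 1.052 -0.619 -3.308
v 0.814 -0.363 -3.693
v -0.013 -0.099 -3.222
v 0.372 -0.512 -2.6
v 0.198 -0.062 -2.41
v -0.04 0.194 -2.794
v 0.242 -0.535 -3.102
v 1.045 1.3 0.478
v 1.923 0.884 0.606
v 0.895 1.46 2.022
v 1.966 1.629 0.533
v 1.47 2.182 0.428
v 0.725 2.218 0.352
v 0.167 1.717 0.35
v 0.123 0.972 0.422
v 0.619 0.419 0.527
v 1.365 0.383 0.603
v -4.257 1.839 -0.8
v -3.88 2.351 0.614
v -3.45 2.292 -1.179
v -3.074 2.804 0.235
v -3.826 1.176 -0.675
v -3.45 1.688 0.739
v -3.02 1.629 -1.054
v -2.643 2.141 0.36
v 1.866 0.611 -0.777
v 2.635 0.58 -0.747
v 1.874 1.589 0.017
v 2.593 0.768 -0.978
v 2.44 0.932 -1.178
v 2.2 1.047 -1.317
v 1.909 1.096 -1.374
v 1.611 1.07 -1.34
v 1.353 0.975 -1.221
v 1.172 0.825 -1.033
v 1.097 0.642 -0.807
v 1.139 0.454 -0.577
v 1.292 0.29 -0.376
v 1.532 0.175 -0.237
v 1.823 0.126 -0.18
v 2.121 0.152 -0.214
v 2.379 0.247 -0.334
v 2.56 0.397 -0.521
v 3.629 -3.29 -2.347
v 3.961 -3.698 -2.711
v 3.651 -4.37 -1.113
v 4.165 -3.547 -2.582
v 4.263 -3.345 -2.407
v 4.236 -3.132 -2.22
v 4.088 -2.95 -2.058
v 3.849 -2.836 -1.953
v 3.567 -2.811 -1.926
v 3.296 -2.881 -1.983
v 3.092 -3.032 -2.111
v 2.994 -3.234 -2.286
v 3.021 -3.447 -2.474
v 3.169 -3.629 -2.636
v 3.408 -3.743 -2.74
v 3.691 -3.768 -2.767
f 1 38 17
f 38 12 41
f 17 41 6
f 38 41 17
f 1 17 13
f 17 6 18
f 13 18 2
f 17 18 13
f 1 13 22
f 13 2 23
f 22 23 8
f 13 23 22
f 1 22 34
f 22 8 37
f 34 37 11
f 22 37 34
f 1 34 38
f 34 11 42
f 38 42 12
f 34 42 38
f 2 18 29
f 18 6 32
f 29 32 10
f 18 32 29
f 6 41 19
f 41 12 40
f 19 40 5
f 41 40 19
f 12 42 39
f 42 11 35
f 39 35 3
f 42 35 39
f 11 37 36
f 37 8 24
f 36 24 7
f 37 24 36
f 8 23 28
f 23 2 25
f 28 25 9
f 23 25 28
f 4 30 16
f 30 10 31
f 16 31 5
f 30 31 16
f 4 16 14
f 16 5 15
f 14 15 3
f 16 15 14
f 4 14 21
f 14 3 20
f 21 20 7
f 14 20 21
f 4 21 26
f 21 7 27
f 26 27 9
f 21 27 26
f 4 26 30
f 26 9 33
f 30 33 10
f 26 33 30
f 5 31 19
f 31 10 32
f 19 32 6
f 31 32 19
f 3 15 39
f 15 5 40
f 39 40 12
f 15 40 39
f 7 20 36
f 20 3 35
f 36 35 11
f 20 35 36
f 9 27 28
f 27 7 24
f 28 24 8
f 27 24 28
f 10 33 29
f 33 9 25
f 29 25 2
f 33 25 29
f 44 43 46
f 44 46 45
f 46 43 47
f 46 47 45
f 47 43 48
f 47 48 45
f 48 43 49
f 48 49 45
f 49 43 50
f 49 50 45
f 50 43 51
f 50 51 45
f 51 43 52
f 51 52 45
f 52 43 44
f 52 44 45
f 54 56 53
f 57 54 53
f 53 56 55
f 55 57 53
f 54 60 56
f 58 54 57
f 58 60 54
f 56 60 55
f 59 57 55
f 55 60 59
f 59 58 57
f 60 58 59
f 62 61 64
f 62 64 63
f 64 61 65
f 64 65 63
f 65 61 66
f 65 66 63
f 66 61 67
f 66 67 63
f 67 61 68
f 67 68 63
f 68 61 69
f 68 69 63
f 69 61 70
f 69 70 63
f 70 61 71
f 70 71 63
f 71 61 72
f 71 72 63
f 72 61 73
f 72 73 63
f 73 61 74
f 73 74 63
f 74 61 75
f 74 75 63
f 75 61 76
f 75 76 63
f 76 61 77
f 76 77 63
f 77 61 78
f 77 78 63
f 78 61 62
f 78 62 63
f 80 79 82
f 80 82 81
f 82 79 83
f 82 83 81
f 83 79 84
f 83 84 81
f 84 79 85
f 84 85 81
f 85 79 86
f 85 86 81
f 86 79 87
f 86 87 81
f 87 79 88
f 87 88 81
f 88 79 89
f 88 89 81
f 89 79 90
f 89 90 81
f 90 79 91
f 90 91 81
f 91 79 92
f 91 92 81
f 92 79 93
f 92 93 81
f 93 79 94
f 93 94 81
f 94 79 80
f 94 80 81



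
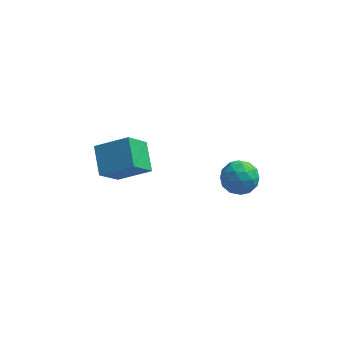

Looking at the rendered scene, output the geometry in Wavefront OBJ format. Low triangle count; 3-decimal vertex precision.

v 3.207 -0.208 -0.006
v 4.021 0.131 -0.154
v 3.779 -1.531 0.114
v 4.593 -1.192 -0.034
v 4.164 -1.007 0.727
v 3.811 -0.189 0.654
v 3.989 -1.211 -0.694
v 3.636 -0.393 -0.767
v 4.504 -0.489 -0.579
v 4.612 -0.363 0.299
v 3.188 -1.037 -0.339
v 3.296 -0.911 0.539
v 3.564 0.078 -0.09
v 4.236 -1.478 0.05
v 3.984 -1.369 0.498
v 4.462 -1.17 0.411
v 3.44 -0.11 0.384
v 3.919 0.088 0.297
v 4.003 -0.58 0.815
v 3.881 -1.488 -0.337
v 4.36 -1.29 -0.424
v 3.338 -0.23 -0.451
v 3.816 -0.031 -0.538
v 3.797 -0.82 -0.855
v 4.326 -0.088 -0.428
v 4.662 -0.866 -0.357
v 4.308 -0.876 -0.745
v 4.1 -0.396 -0.788
v 4.39 -0.014 0.089
v 4.726 -0.791 0.159
v 4.474 -0.682 0.607
v 4.266 -0.202 0.563
v 4.674 -0.378 -0.161
v 3.074 -0.609 -0.199
v 3.41 -1.386 -0.129
v 3.534 -1.198 -0.603
v 3.326 -0.718 -0.647
v 3.138 -0.534 0.317
v 3.474 -1.312 0.388
v 3.7 -1.004 0.748
v 3.492 -0.524 0.705
v 3.126 -1.022 0.121
v -1.362 0.04 -1.526
v -2.038 -0.801 -0.318
v -1.724 1.322 -0.835
v -2.399 0.48 0.373
v 0.119 0.02 -0.713
v -0.556 -0.822 0.495
v -0.242 1.301 -0.022
v -0.918 0.46 1.186
f 1 38 17
f 38 12 41
f 17 41 6
f 38 41 17
f 1 17 13
f 17 6 18
f 13 18 2
f 17 18 13
f 1 13 22
f 13 2 23
f 22 23 8
f 13 23 22
f 1 22 34
f 22 8 37
f 34 37 11
f 22 37 34
f 1 34 38
f 34 11 42
f 38 42 12
f 34 42 38
f 2 18 29
f 18 6 32
f 29 32 10
f 18 32 29
f 6 41 19
f 41 12 40
f 19 40 5
f 41 40 19
f 12 42 39
f 42 11 35
f 39 35 3
f 42 35 39
f 11 37 36
f 37 8 24
f 36 24 7
f 37 24 36
f 8 23 28
f 23 2 25
f 28 25 9
f 23 25 28
f 4 30 16
f 30 10 31
f 16 31 5
f 30 31 16
f 4 16 14
f 16 5 15
f 14 15 3
f 16 15 14
f 4 14 21
f 14 3 20
f 21 20 7
f 14 20 21
f 4 21 26
f 21 7 27
f 26 27 9
f 21 27 26
f 4 26 30
f 26 9 33
f 30 33 10
f 26 33 30
f 5 31 19
f 31 10 32
f 19 32 6
f 31 32 19
f 3 15 39
f 15 5 40
f 39 40 12
f 15 40 39
f 7 20 36
f 20 3 35
f 36 35 11
f 20 35 36
f 9 27 28
f 27 7 24
f 28 24 8
f 27 24 28
f 10 33 29
f 33 9 25
f 29 25 2
f 33 25 29
f 44 46 43
f 47 44 43
f 43 46 45
f 45 47 43
f 44 50 46
f 48 44 47
f 48 50 44
f 46 50 45
f 49 47 45
f 45 50 49
f 49 48 47
f 50 48 49



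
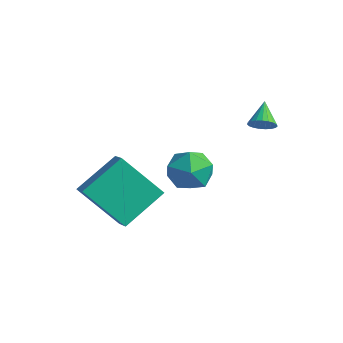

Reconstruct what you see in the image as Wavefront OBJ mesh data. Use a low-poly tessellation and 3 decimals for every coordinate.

v -2.842 2.999 -0.552
v -2.443 3.263 0.265
v -2.037 1.697 -0.525
v -1.638 1.961 0.292
v -2.557 1.736 0.265
v -3.054 2.541 0.248
v -1.426 2.419 -0.508
v -1.923 3.224 -0.525
v -1.568 2.904 0.292
v -2.267 2.482 0.77
v -2.213 2.478 -1.03
v -2.912 2.056 -0.552
v 0.015 3.592 2.744
v 0.437 3.835 2.856
v -0.515 4.228 3.356
v 0.37 3.939 2.689
v 0.242 3.984 2.532
v 0.074 3.961 2.411
v -0.104 3.874 2.348
v -0.261 3.738 2.353
v -0.371 3.577 2.426
v -0.414 3.418 2.553
v -0.383 3.29 2.714
v -0.283 3.214 2.879
v -0.132 3.203 3.021
v 0.045 3.259 3.116
v 0.217 3.373 3.145
v 0.353 3.525 3.106
v 0.431 3.688 3.003
v -4.451 -0.664 -0.714
v -4.291 0.941 0.272
v -3.212 0.132 -2.211
v -3.052 1.737 -1.225
v -3.768 -0.977 -0.315
v -3.608 0.628 0.671
v -2.529 -0.181 -1.812
v -2.369 1.424 -0.826
f 1 12 6
f 1 6 2
f 1 2 8
f 1 8 11
f 1 11 12
f 2 6 10
f 6 12 5
f 12 11 3
f 11 8 7
f 8 2 9
f 4 10 5
f 4 5 3
f 4 3 7
f 4 7 9
f 4 9 10
f 5 10 6
f 3 5 12
f 7 3 11
f 9 7 8
f 10 9 2
f 14 13 16
f 14 16 15
f 16 13 17
f 16 17 15
f 17 13 18
f 17 18 15
f 18 13 19
f 18 19 15
f 19 13 20
f 19 20 15
f 20 13 21
f 20 21 15
f 21 13 22
f 21 22 15
f 22 13 23
f 22 23 15
f 23 13 24
f 23 24 15
f 24 13 25
f 24 25 15
f 25 13 26
f 25 26 15
f 26 13 27
f 26 27 15
f 27 13 28
f 27 28 15
f 28 13 29
f 28 29 15
f 29 13 14
f 29 14 15
f 31 33 30
f 34 31 30
f 30 33 32
f 32 34 30
f 31 37 33
f 35 31 34
f 35 37 31
f 33 37 32
f 36 34 32
f 32 37 36
f 36 35 34
f 37 35 36



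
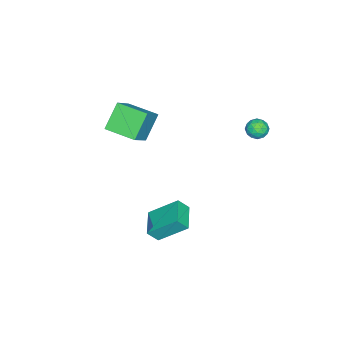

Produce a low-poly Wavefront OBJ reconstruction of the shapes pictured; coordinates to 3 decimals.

v -0.556 4.612 2.825
v -0.09 4.234 3.104
v -1.17 3.746 2.676
v -0.704 3.368 2.955
v -1.045 3.8 3.324
v -0.666 4.335 3.416
v -0.594 3.645 2.364
v -0.215 4.18 2.456
v -0.114 3.636 2.82
v -0.392 3.731 3.413
v -0.868 4.249 2.367
v -1.146 4.344 2.96
v -0.269 4.499 2.978
v -0.991 3.481 2.802
v -1.191 3.735 3.019
v -0.917 3.512 3.184
v -0.608 4.558 3.161
v -0.334 4.336 3.325
v -0.895 4.081 3.454
v -0.926 3.644 2.455
v -0.652 3.422 2.619
v -0.343 4.468 2.596
v -0.069 4.245 2.761
v -0.365 3.899 2.326
v -0.009 3.925 2.975
v -0.37 3.416 2.887
v -0.305 3.579 2.539
v -0.082 3.894 2.594
v -0.173 3.981 3.323
v -0.534 3.472 3.236
v -0.734 3.726 3.452
v -0.511 4.041 3.507
v -0.187 3.63 3.156
v -0.726 4.508 2.544
v -1.087 3.999 2.457
v -0.749 3.939 2.273
v -0.526 4.254 2.328
v -0.89 4.564 2.893
v -1.251 4.055 2.805
v -1.178 4.086 3.186
v -0.955 4.401 3.241
v -1.073 4.35 2.624
v -0.716 -4.105 -0.282
v -1.893 -3.905 1.039
v -0.603 -2.306 -0.453
v -1.78 -2.107 0.867
v 0.72 -4.073 0.993
v -0.457 -3.874 2.313
v 0.833 -2.275 0.821
v -0.344 -2.075 2.142
v 2.525 -0.101 -3.666
v 2.114 1.418 -2.369
v 3.955 0.48 -3.893
v 3.544 1.999 -2.596
v 2.836 -0.599 -2.984
v 2.425 0.92 -1.687
v 4.266 -0.018 -3.211
v 3.855 1.501 -1.914
f 1 38 17
f 38 12 41
f 17 41 6
f 38 41 17
f 1 17 13
f 17 6 18
f 13 18 2
f 17 18 13
f 1 13 22
f 13 2 23
f 22 23 8
f 13 23 22
f 1 22 34
f 22 8 37
f 34 37 11
f 22 37 34
f 1 34 38
f 34 11 42
f 38 42 12
f 34 42 38
f 2 18 29
f 18 6 32
f 29 32 10
f 18 32 29
f 6 41 19
f 41 12 40
f 19 40 5
f 41 40 19
f 12 42 39
f 42 11 35
f 39 35 3
f 42 35 39
f 11 37 36
f 37 8 24
f 36 24 7
f 37 24 36
f 8 23 28
f 23 2 25
f 28 25 9
f 23 25 28
f 4 30 16
f 30 10 31
f 16 31 5
f 30 31 16
f 4 16 14
f 16 5 15
f 14 15 3
f 16 15 14
f 4 14 21
f 14 3 20
f 21 20 7
f 14 20 21
f 4 21 26
f 21 7 27
f 26 27 9
f 21 27 26
f 4 26 30
f 26 9 33
f 30 33 10
f 26 33 30
f 5 31 19
f 31 10 32
f 19 32 6
f 31 32 19
f 3 15 39
f 15 5 40
f 39 40 12
f 15 40 39
f 7 20 36
f 20 3 35
f 36 35 11
f 20 35 36
f 9 27 28
f 27 7 24
f 28 24 8
f 27 24 28
f 10 33 29
f 33 9 25
f 29 25 2
f 33 25 29
f 44 46 43
f 47 44 43
f 43 46 45
f 45 47 43
f 44 50 46
f 48 44 47
f 48 50 44
f 46 50 45
f 49 47 45
f 45 50 49
f 49 48 47
f 50 48 49
f 52 54 51
f 55 52 51
f 51 54 53
f 53 55 51
f 52 58 54
f 56 52 55
f 56 58 52
f 54 58 53
f 57 55 53
f 53 58 57
f 57 56 55
f 58 56 57



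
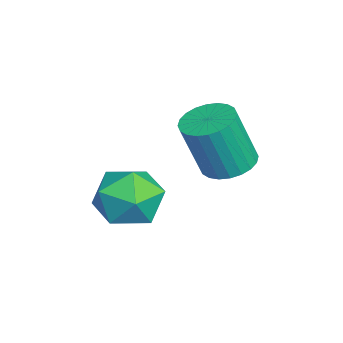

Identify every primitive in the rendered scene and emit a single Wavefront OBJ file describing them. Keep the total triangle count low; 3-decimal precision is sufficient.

v -1.727 1.81 -1.085
v -0.91 1.492 -1.287
v -0.675 0.832 0.704
v -1.493 1.15 0.905
v -0.833 1.82 -1.187
v -0.599 1.16 0.803
v -0.892 2.146 -1.072
v -0.658 1.486 0.918
v -1.079 2.421 -0.959
v -0.845 1.761 1.032
v -1.364 2.604 -0.865
v -1.13 1.943 1.126
v -1.705 2.665 -0.804
v -1.47 2.005 1.186
v -2.048 2.596 -0.787
v -1.814 1.936 1.204
v -2.343 2.407 -0.815
v -2.109 1.747 1.176
v -2.545 2.128 -0.884
v -2.31 1.468 1.107
v -2.621 1.8 -0.983
v -2.387 1.14 1.007
v -2.562 1.474 -1.098
v -2.328 0.814 0.892
v -2.375 1.199 -1.212
v -2.141 0.539 0.779
v -2.09 1.017 -1.306
v -1.856 0.356 0.685
v -1.75 0.955 -1.366
v -1.515 0.295 0.624
v -1.406 1.024 -1.384
v -1.172 0.364 0.607
v -1.111 1.213 -1.356
v -0.877 0.553 0.635
v 0.252 -0.054 -1.025
v 0.74 -0.455 -2.032
v -0.58 -1.765 -0.748
v -0.092 -2.166 -1.755
v 0.595 -1.934 -0.813
v 1.109 -0.877 -0.984
v -0.949 -1.343 -1.796
v -0.435 -0.286 -1.967
v -0.002 -1.251 -2.508
v 0.952 -1.616 -1.901
v -0.792 -0.604 -0.879
v 0.162 -0.969 -0.272
f 2 1 5
f 2 5 3
f 3 5 6
f 3 6 4
f 5 1 7
f 5 7 6
f 6 7 8
f 6 8 4
f 7 1 9
f 7 9 8
f 8 9 10
f 8 10 4
f 9 1 11
f 9 11 10
f 10 11 12
f 10 12 4
f 11 1 13
f 11 13 12
f 12 13 14
f 12 14 4
f 13 1 15
f 13 15 14
f 14 15 16
f 14 16 4
f 15 1 17
f 15 17 16
f 16 17 18
f 16 18 4
f 17 1 19
f 17 19 18
f 18 19 20
f 18 20 4
f 19 1 21
f 19 21 20
f 20 21 22
f 20 22 4
f 21 1 23
f 21 23 22
f 22 23 24
f 22 24 4
f 23 1 25
f 23 25 24
f 24 25 26
f 24 26 4
f 25 1 27
f 25 27 26
f 26 27 28
f 26 28 4
f 27 1 29
f 27 29 28
f 28 29 30
f 28 30 4
f 29 1 31
f 29 31 30
f 30 31 32
f 30 32 4
f 31 1 33
f 31 33 32
f 32 33 34
f 32 34 4
f 33 1 2
f 33 2 34
f 34 2 3
f 34 3 4
f 35 46 40
f 35 40 36
f 35 36 42
f 35 42 45
f 35 45 46
f 36 40 44
f 40 46 39
f 46 45 37
f 45 42 41
f 42 36 43
f 38 44 39
f 38 39 37
f 38 37 41
f 38 41 43
f 38 43 44
f 39 44 40
f 37 39 46
f 41 37 45
f 43 41 42
f 44 43 36



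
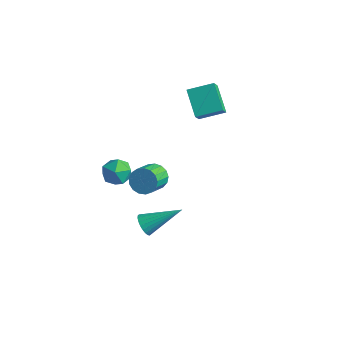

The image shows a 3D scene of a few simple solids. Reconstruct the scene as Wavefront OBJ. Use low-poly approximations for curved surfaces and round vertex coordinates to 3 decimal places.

v -3.919 -2.865 1.037
v -3.555 -2.544 1.762
v -3.605 -4.176 1.458
v -3.241 -3.855 2.183
v -4.105 -3.808 2.072
v -4.299 -2.998 1.811
v -2.861 -3.722 1.409
v -3.055 -2.912 1.148
v -2.901 -3.074 1.992
v -3.669 -3.127 2.402
v -3.491 -3.593 0.818
v -4.259 -3.646 1.228
v -2.736 -2.332 -3.176
v -2.404 -2.848 -2.906
v -1.424 -0.928 -2.104
v -2.267 -2.808 -3.125
v -2.202 -2.696 -3.352
v -2.217 -2.529 -3.552
v -2.312 -2.331 -3.695
v -2.471 -2.134 -3.759
v -2.67 -1.967 -3.734
v -2.88 -1.855 -3.624
v -3.067 -1.816 -3.446
v -3.204 -1.855 -3.227
v -3.27 -1.967 -3
v -3.254 -2.135 -2.8
v -3.16 -2.332 -2.657
v -3.001 -2.53 -2.593
v -2.801 -2.697 -2.618
v -2.592 -2.809 -2.728
v -1.611 -2.83 2.138
v -1.174 -2.43 2.598
v -0.891 -3.571 3.321
v -1.329 -3.97 2.862
v -1.498 -2.413 2.751
v -1.215 -3.553 3.475
v -1.848 -2.491 2.765
v -1.565 -3.632 3.488
v -2.144 -2.647 2.634
v -1.861 -3.788 3.358
v -2.318 -2.845 2.391
v -2.035 -3.986 3.114
v -2.33 -3.039 2.089
v -2.047 -4.18 2.812
v -2.178 -3.185 1.799
v -1.895 -4.326 2.522
v -1.896 -3.25 1.586
v -1.613 -4.391 2.31
v -1.549 -3.219 1.5
v -1.266 -4.359 2.224
v -1.216 -3.098 1.56
v -0.933 -4.239 2.284
v -0.974 -2.916 1.753
v -0.691 -4.057 2.476
v -0.878 -2.714 2.034
v -0.595 -3.855 2.757
v -0.95 -2.539 2.339
v -0.667 -3.679 3.062
v -3.018 2.303 1.996
v -2.716 1.634 2.868
v -4.193 3.035 2.966
v -3.891 2.365 3.838
v -2.049 3.295 2.422
v -1.747 2.625 3.294
v -3.224 4.026 3.392
v -2.922 3.357 4.264
f 1 12 6
f 1 6 2
f 1 2 8
f 1 8 11
f 1 11 12
f 2 6 10
f 6 12 5
f 12 11 3
f 11 8 7
f 8 2 9
f 4 10 5
f 4 5 3
f 4 3 7
f 4 7 9
f 4 9 10
f 5 10 6
f 3 5 12
f 7 3 11
f 9 7 8
f 10 9 2
f 14 13 16
f 14 16 15
f 16 13 17
f 16 17 15
f 17 13 18
f 17 18 15
f 18 13 19
f 18 19 15
f 19 13 20
f 19 20 15
f 20 13 21
f 20 21 15
f 21 13 22
f 21 22 15
f 22 13 23
f 22 23 15
f 23 13 24
f 23 24 15
f 24 13 25
f 24 25 15
f 25 13 26
f 25 26 15
f 26 13 27
f 26 27 15
f 27 13 28
f 27 28 15
f 28 13 29
f 28 29 15
f 29 13 30
f 29 30 15
f 30 13 14
f 30 14 15
f 32 31 35
f 32 35 33
f 33 35 36
f 33 36 34
f 35 31 37
f 35 37 36
f 36 37 38
f 36 38 34
f 37 31 39
f 37 39 38
f 38 39 40
f 38 40 34
f 39 31 41
f 39 41 40
f 40 41 42
f 40 42 34
f 41 31 43
f 41 43 42
f 42 43 44
f 42 44 34
f 43 31 45
f 43 45 44
f 44 45 46
f 44 46 34
f 45 31 47
f 45 47 46
f 46 47 48
f 46 48 34
f 47 31 49
f 47 49 48
f 48 49 50
f 48 50 34
f 49 31 51
f 49 51 50
f 50 51 52
f 50 52 34
f 51 31 53
f 51 53 52
f 52 53 54
f 52 54 34
f 53 31 55
f 53 55 54
f 54 55 56
f 54 56 34
f 55 31 57
f 55 57 56
f 56 57 58
f 56 58 34
f 57 31 32
f 57 32 58
f 58 32 33
f 58 33 34
f 60 62 59
f 63 60 59
f 59 62 61
f 61 63 59
f 60 66 62
f 64 60 63
f 64 66 60
f 62 66 61
f 65 63 61
f 61 66 65
f 65 64 63
f 66 64 65



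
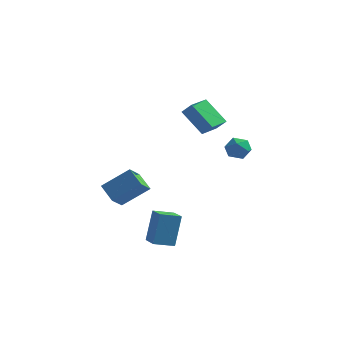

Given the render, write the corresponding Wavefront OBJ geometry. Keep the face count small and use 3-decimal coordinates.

v 0.733 -3.887 -3.758
v 0.816 -3.319 -1.947
v -0.121 -3.046 -3.983
v -0.038 -2.478 -2.171
v 1.538 -3.142 -4.029
v 1.621 -2.574 -2.217
v 0.684 -2.301 -4.253
v 0.767 -1.733 -2.442
v 0.782 1.356 1.962
v -0.46 1.523 3.254
v 0.994 2.587 2.007
v -0.248 2.754 3.299
v 1.408 1.226 2.581
v 0.166 1.393 3.873
v 1.62 2.457 2.626
v 0.378 2.624 3.918
v 1.525 4.583 0.522
v 2.059 4.102 0.846
v 1.181 3.658 -0.286
v 1.715 3.177 0.038
v 1.077 3.391 0.449
v 1.29 3.963 0.948
v 1.95 3.797 -0.388
v 2.163 4.369 0.111
v 2.322 3.616 0.283
v 1.783 3.365 0.801
v 1.457 4.395 -0.241
v 0.918 4.144 0.277
v -2.675 -2.932 -0.789
v -1.449 -2.204 0.31
v -2.643 -1.999 -1.443
v -1.418 -1.271 -0.344
v -1.782 -3.429 -1.456
v -0.557 -2.701 -0.357
v -1.751 -2.496 -2.11
v -0.525 -1.768 -1.011
f 2 4 1
f 5 2 1
f 1 4 3
f 3 5 1
f 2 8 4
f 6 2 5
f 6 8 2
f 4 8 3
f 7 5 3
f 3 8 7
f 7 6 5
f 8 6 7
f 10 12 9
f 13 10 9
f 9 12 11
f 11 13 9
f 10 16 12
f 14 10 13
f 14 16 10
f 12 16 11
f 15 13 11
f 11 16 15
f 15 14 13
f 16 14 15
f 17 28 22
f 17 22 18
f 17 18 24
f 17 24 27
f 17 27 28
f 18 22 26
f 22 28 21
f 28 27 19
f 27 24 23
f 24 18 25
f 20 26 21
f 20 21 19
f 20 19 23
f 20 23 25
f 20 25 26
f 21 26 22
f 19 21 28
f 23 19 27
f 25 23 24
f 26 25 18
f 30 32 29
f 33 30 29
f 29 32 31
f 31 33 29
f 30 36 32
f 34 30 33
f 34 36 30
f 32 36 31
f 35 33 31
f 31 36 35
f 35 34 33
f 36 34 35



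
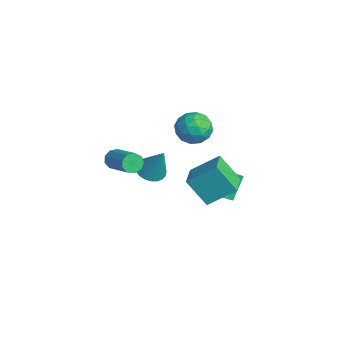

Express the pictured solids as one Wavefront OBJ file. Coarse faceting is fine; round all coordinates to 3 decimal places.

v 2.959 -0.196 0.947
v 3.455 1.238 2.04
v 1.486 0.605 0.564
v 1.981 2.039 1.657
v 3.779 0.621 -0.497
v 4.274 2.055 0.596
v 2.305 1.422 -0.88
v 2.801 2.856 0.213
v -3.683 0.339 -3.056
v -3.215 1.02 -3.435
v -2.857 0.801 -1.204
v -3.515 1.186 -3.343
v -3.84 1.223 -3.206
v -4.142 1.125 -3.047
v -4.374 0.907 -2.889
v -4.501 0.603 -2.757
v -4.504 0.259 -2.67
v -4.381 -0.073 -2.642
v -4.152 -0.342 -2.677
v -3.852 -0.508 -2.769
v -3.527 -0.545 -2.906
v -3.225 -0.447 -3.065
v -2.993 -0.229 -3.223
v -2.866 0.075 -3.355
v -2.863 0.419 -3.442
v -2.986 0.751 -3.47
v -0.141 2.303 1.541
v 0.383 1.673 2.249
v -1.663 1.587 2.031
v -1.139 0.957 2.739
v -1.202 2.024 2.908
v -0.261 2.467 2.605
v -1.019 0.793 1.675
v -0.078 1.236 1.372
v -0.159 0.739 2.331
v -0.272 1.501 3.093
v -1.008 1.759 1.187
v -1.121 2.521 1.949
v 0.255 2.051 1.852
v -1.535 1.209 2.428
v -1.572 1.836 2.527
v -1.264 1.466 2.943
v -0.124 2.518 2.062
v 0.184 2.147 2.477
v -0.748 2.354 2.865
v -1.464 1.113 1.803
v -1.156 0.742 2.218
v -0.016 1.794 1.337
v 0.292 1.424 1.753
v -0.532 0.906 1.415
v 0.244 1.132 2.317
v -0.651 0.711 2.604
v -0.58 0.614 1.979
v -0.027 0.875 1.801
v 0.178 1.579 2.764
v -0.717 1.158 3.052
v -0.754 1.786 3.152
v -0.201 2.046 2.974
v -0.141 1.03 2.813
v -0.563 2.102 1.228
v -1.458 1.681 1.516
v -1.079 1.214 1.306
v -0.526 1.474 1.128
v -0.629 2.549 1.676
v -1.524 2.128 1.963
v -1.253 2.385 2.479
v -0.7 2.646 2.301
v -1.139 2.23 1.467
v 0.111 2.875 -3.216
v 0.617 2.624 -2.739
v -0.086 3.513 -1.526
v -0.591 3.765 -2.004
v 0.782 3.05 -2.956
v 0.079 3.939 -1.743
v 0.633 3.395 -3.295
v -0.07 4.284 -2.082
v 0.24 3.497 -3.598
v -0.463 4.386 -2.385
v -0.213 3.308 -3.722
v -0.916 4.197 -2.509
v -0.514 2.916 -3.609
v -1.217 3.806 -2.396
v -0.522 2.506 -3.313
v -1.225 3.395 -2.1
v -0.234 2.268 -2.972
v -0.937 3.158 -1.759
v 0.216 2.315 -2.745
v -0.487 3.204 -1.532
v -0.196 -2.882 1.201
v 0.071 -3.292 0.805
v 1.843 -2.949 1.643
v 1.576 -2.538 2.039
v 0.076 -2.897 0.633
v 1.848 -2.554 1.471
v -0.046 -2.495 0.726
v 1.725 -2.151 1.565
v -0.239 -2.274 1.042
v 1.533 -1.93 1.881
v -0.411 -2.337 1.432
v 1.361 -1.993 2.271
v -0.483 -2.655 1.714
v 1.289 -2.311 2.552
v -0.42 -3.079 1.755
v 1.352 -2.736 2.594
v -0.253 -3.411 1.537
v 1.519 -3.068 2.376
v -0.058 -3.495 1.162
v 1.713 -3.152 2
f 2 4 1
f 5 2 1
f 1 4 3
f 3 5 1
f 2 8 4
f 6 2 5
f 6 8 2
f 4 8 3
f 7 5 3
f 3 8 7
f 7 6 5
f 8 6 7
f 10 9 12
f 10 12 11
f 12 9 13
f 12 13 11
f 13 9 14
f 13 14 11
f 14 9 15
f 14 15 11
f 15 9 16
f 15 16 11
f 16 9 17
f 16 17 11
f 17 9 18
f 17 18 11
f 18 9 19
f 18 19 11
f 19 9 20
f 19 20 11
f 20 9 21
f 20 21 11
f 21 9 22
f 21 22 11
f 22 9 23
f 22 23 11
f 23 9 24
f 23 24 11
f 24 9 25
f 24 25 11
f 25 9 26
f 25 26 11
f 26 9 10
f 26 10 11
f 27 64 43
f 64 38 67
f 43 67 32
f 64 67 43
f 27 43 39
f 43 32 44
f 39 44 28
f 43 44 39
f 27 39 48
f 39 28 49
f 48 49 34
f 39 49 48
f 27 48 60
f 48 34 63
f 60 63 37
f 48 63 60
f 27 60 64
f 60 37 68
f 64 68 38
f 60 68 64
f 28 44 55
f 44 32 58
f 55 58 36
f 44 58 55
f 32 67 45
f 67 38 66
f 45 66 31
f 67 66 45
f 38 68 65
f 68 37 61
f 65 61 29
f 68 61 65
f 37 63 62
f 63 34 50
f 62 50 33
f 63 50 62
f 34 49 54
f 49 28 51
f 54 51 35
f 49 51 54
f 30 56 42
f 56 36 57
f 42 57 31
f 56 57 42
f 30 42 40
f 42 31 41
f 40 41 29
f 42 41 40
f 30 40 47
f 40 29 46
f 47 46 33
f 40 46 47
f 30 47 52
f 47 33 53
f 52 53 35
f 47 53 52
f 30 52 56
f 52 35 59
f 56 59 36
f 52 59 56
f 31 57 45
f 57 36 58
f 45 58 32
f 57 58 45
f 29 41 65
f 41 31 66
f 65 66 38
f 41 66 65
f 33 46 62
f 46 29 61
f 62 61 37
f 46 61 62
f 35 53 54
f 53 33 50
f 54 50 34
f 53 50 54
f 36 59 55
f 59 35 51
f 55 51 28
f 59 51 55
f 70 69 73
f 70 73 71
f 71 73 74
f 71 74 72
f 73 69 75
f 73 75 74
f 74 75 76
f 74 76 72
f 75 69 77
f 75 77 76
f 76 77 78
f 76 78 72
f 77 69 79
f 77 79 78
f 78 79 80
f 78 80 72
f 79 69 81
f 79 81 80
f 80 81 82
f 80 82 72
f 81 69 83
f 81 83 82
f 82 83 84
f 82 84 72
f 83 69 85
f 83 85 84
f 84 85 86
f 84 86 72
f 85 69 87
f 85 87 86
f 86 87 88
f 86 88 72
f 87 69 70
f 87 70 88
f 88 70 71
f 88 71 72
f 90 89 93
f 90 93 91
f 91 93 94
f 91 94 92
f 93 89 95
f 93 95 94
f 94 95 96
f 94 96 92
f 95 89 97
f 95 97 96
f 96 97 98
f 96 98 92
f 97 89 99
f 97 99 98
f 98 99 100
f 98 100 92
f 99 89 101
f 99 101 100
f 100 101 102
f 100 102 92
f 101 89 103
f 101 103 102
f 102 103 104
f 102 104 92
f 103 89 105
f 103 105 104
f 104 105 106
f 104 106 92
f 105 89 107
f 105 107 106
f 106 107 108
f 106 108 92
f 107 89 90
f 107 90 108
f 108 90 91
f 108 91 92



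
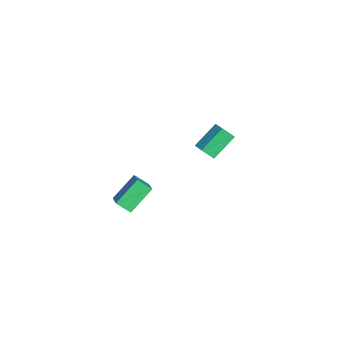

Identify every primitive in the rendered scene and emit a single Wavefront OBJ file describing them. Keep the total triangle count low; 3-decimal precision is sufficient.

v -3.932 1.593 -0.432
v -3.972 0.857 0.343
v -4.847 2.857 0.721
v -4.886 2.121 1.497
v -3.034 1.919 -0.077
v -3.073 1.183 0.699
v -3.948 3.183 1.077
v -3.988 2.447 1.852
v 3.411 -3.3 1.792
v 3.158 -4.09 2.402
v 2.563 -2.099 2.996
v 2.31 -2.89 3.606
v 4.59 -3.15 2.474
v 4.337 -3.941 3.084
v 3.742 -1.95 3.678
v 3.489 -2.74 4.288
f 2 4 1
f 5 2 1
f 1 4 3
f 3 5 1
f 2 8 4
f 6 2 5
f 6 8 2
f 4 8 3
f 7 5 3
f 3 8 7
f 7 6 5
f 8 6 7
f 10 12 9
f 13 10 9
f 9 12 11
f 11 13 9
f 10 16 12
f 14 10 13
f 14 16 10
f 12 16 11
f 15 13 11
f 11 16 15
f 15 14 13
f 16 14 15

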